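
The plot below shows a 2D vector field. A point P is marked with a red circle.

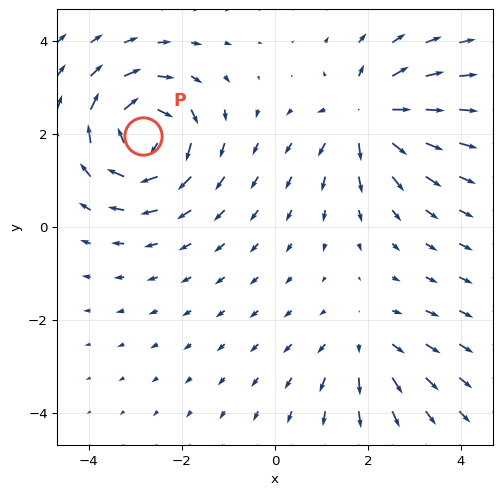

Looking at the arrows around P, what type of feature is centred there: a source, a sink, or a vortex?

At P (-2.8, 2.0) the arrows circulate clockwise. Divergence ≈0, curl about -6 — near-zero divergence with nonzero curl is a vortex.

vortex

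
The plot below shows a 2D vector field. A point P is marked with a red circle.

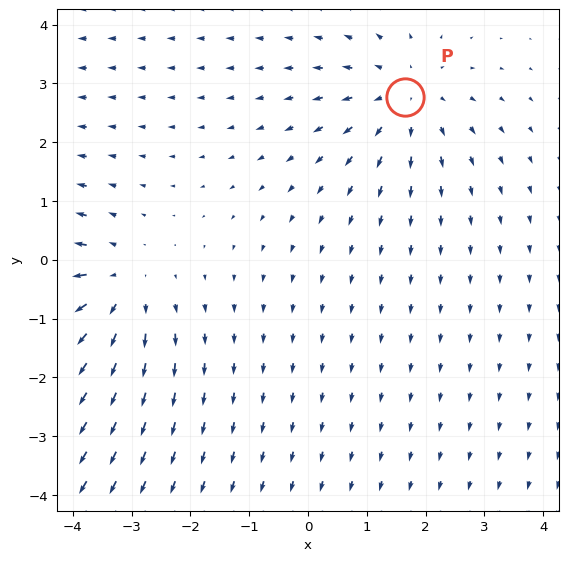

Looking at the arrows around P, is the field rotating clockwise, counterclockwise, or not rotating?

Near P at (1.6, 2.8) the arrows show no circulation. The curl there is ≈0.

not rotating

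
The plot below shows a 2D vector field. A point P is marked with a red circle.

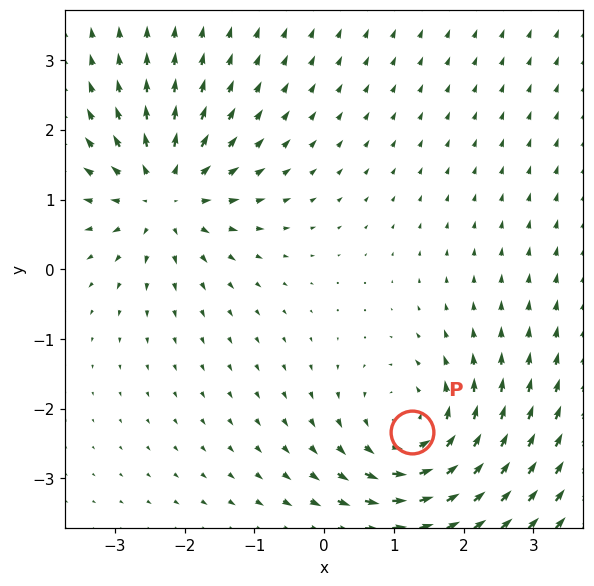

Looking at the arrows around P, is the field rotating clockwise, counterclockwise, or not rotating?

Near P at (1.3, -2.3) the arrows circulate counterclockwise. The curl (z-component) there is about +4; positive curl means counterclockwise rotation.

counterclockwise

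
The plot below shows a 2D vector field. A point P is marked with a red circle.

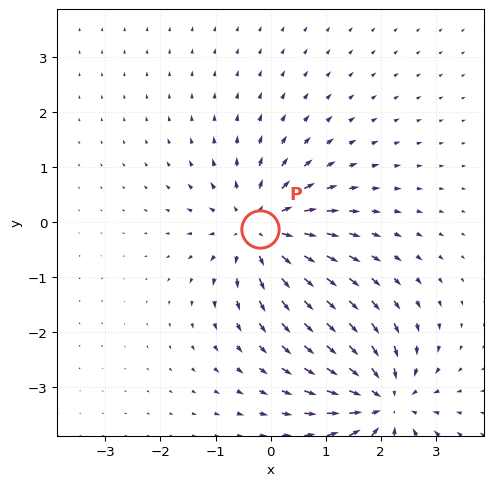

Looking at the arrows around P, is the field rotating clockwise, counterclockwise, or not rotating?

Near P at (-0.2, -0.1) the arrows show no circulation. The curl there is ≈0.

not rotating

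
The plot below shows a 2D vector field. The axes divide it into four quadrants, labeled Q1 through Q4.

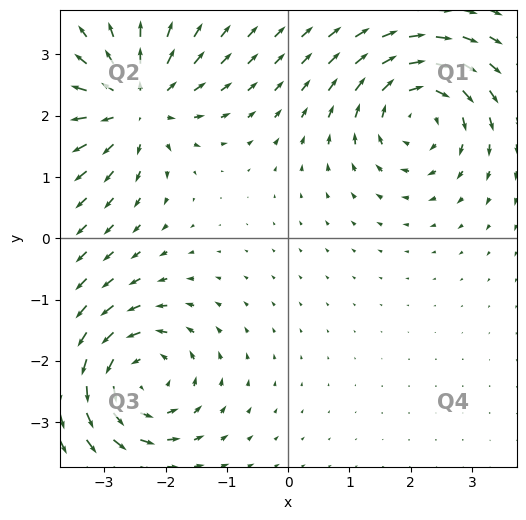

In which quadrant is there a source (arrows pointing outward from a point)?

Q2

The source sits at approximately (-2.5, 2.2), which lies in quadrant Q2. The divergence there is about +6, positive as expected for a source.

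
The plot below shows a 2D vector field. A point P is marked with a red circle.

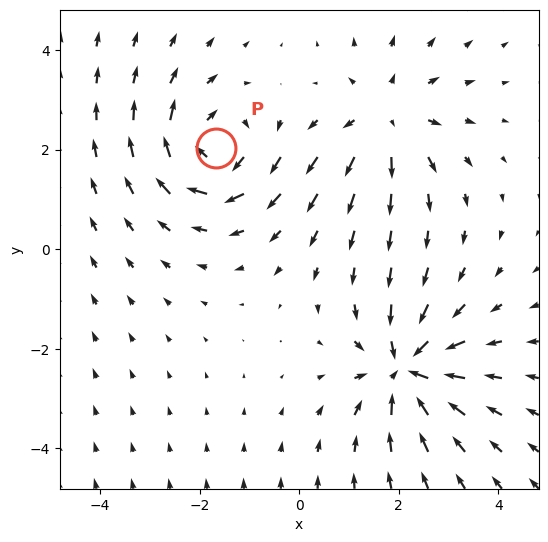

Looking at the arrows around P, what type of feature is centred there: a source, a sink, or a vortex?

At P (-1.7, 2.0) the arrows circulate clockwise. Divergence ≈0, curl about -4 — near-zero divergence with nonzero curl is a vortex.

vortex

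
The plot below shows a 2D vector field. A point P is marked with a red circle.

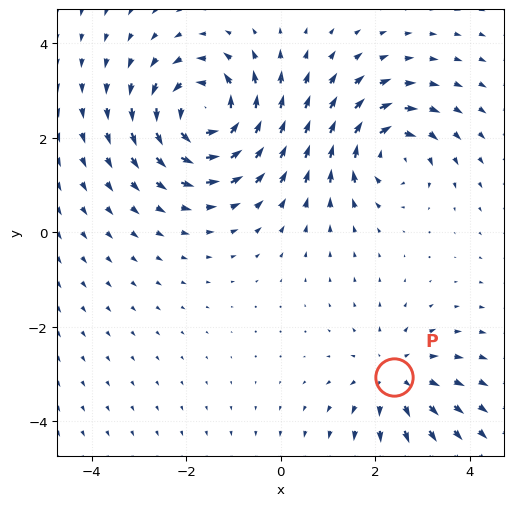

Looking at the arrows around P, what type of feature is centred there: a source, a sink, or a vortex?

source

At P (2.4, -3.1) the arrows spread outward. Divergence about +3, curl ≈0 — positive divergence with near-zero curl is a source.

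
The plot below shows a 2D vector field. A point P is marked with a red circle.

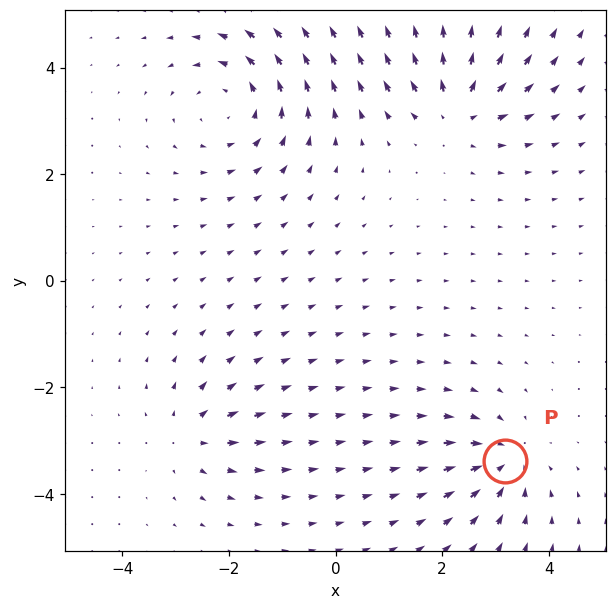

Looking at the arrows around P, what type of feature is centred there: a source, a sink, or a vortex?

sink

At P (3.2, -3.4) the arrows converge inward. Divergence about -5, curl ≈0 — negative divergence with near-zero curl is a sink.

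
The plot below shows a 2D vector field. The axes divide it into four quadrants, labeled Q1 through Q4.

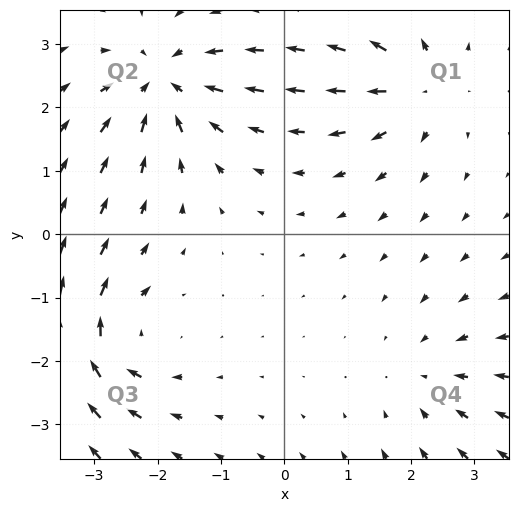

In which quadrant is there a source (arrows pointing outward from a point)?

The source sits at approximately (2.1, 2.3), which lies in quadrant Q1. The divergence there is about +4, positive as expected for a source.

Q1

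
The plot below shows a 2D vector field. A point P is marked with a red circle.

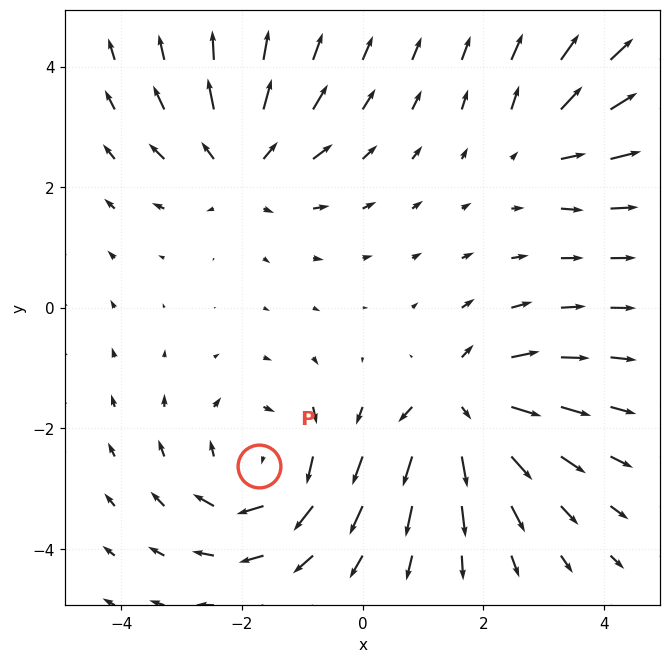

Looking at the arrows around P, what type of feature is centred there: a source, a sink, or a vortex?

vortex

At P (-1.7, -2.6) the arrows circulate clockwise. Divergence ≈0, curl about -5 — near-zero divergence with nonzero curl is a vortex.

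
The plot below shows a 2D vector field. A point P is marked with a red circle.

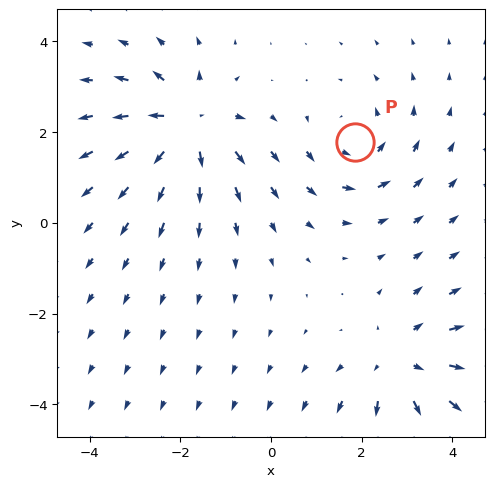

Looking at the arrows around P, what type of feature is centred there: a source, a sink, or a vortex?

vortex

At P (1.8, 1.8) the arrows circulate counterclockwise. Divergence ≈0, curl about +4 — near-zero divergence with nonzero curl is a vortex.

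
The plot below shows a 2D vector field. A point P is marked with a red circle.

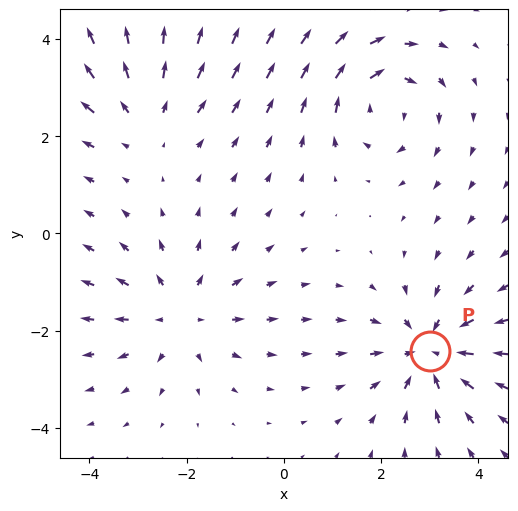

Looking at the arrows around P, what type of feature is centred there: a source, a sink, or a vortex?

At P (3.0, -2.4) the arrows converge inward. Divergence about -5, curl ≈0 — negative divergence with near-zero curl is a sink.

sink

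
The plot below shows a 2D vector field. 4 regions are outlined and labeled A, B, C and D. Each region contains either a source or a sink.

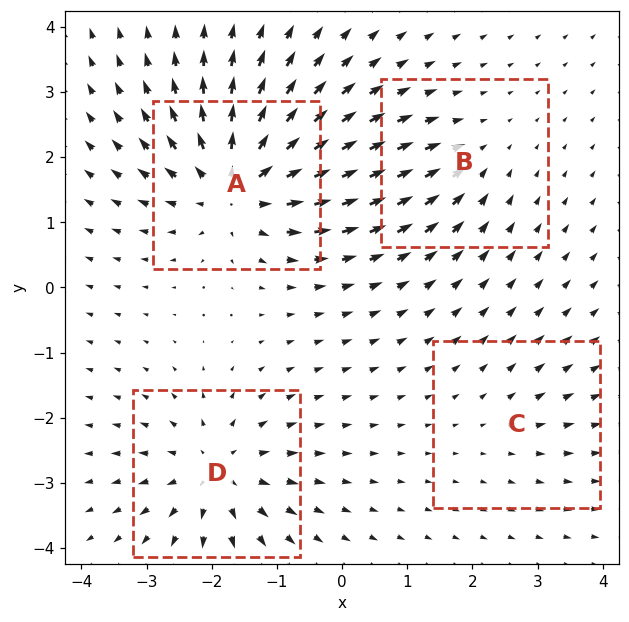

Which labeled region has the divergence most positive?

A

Divergence at each region's feature centre — A: about +8, B: about -3, C: about +2, D: about +6. Region A is most positive.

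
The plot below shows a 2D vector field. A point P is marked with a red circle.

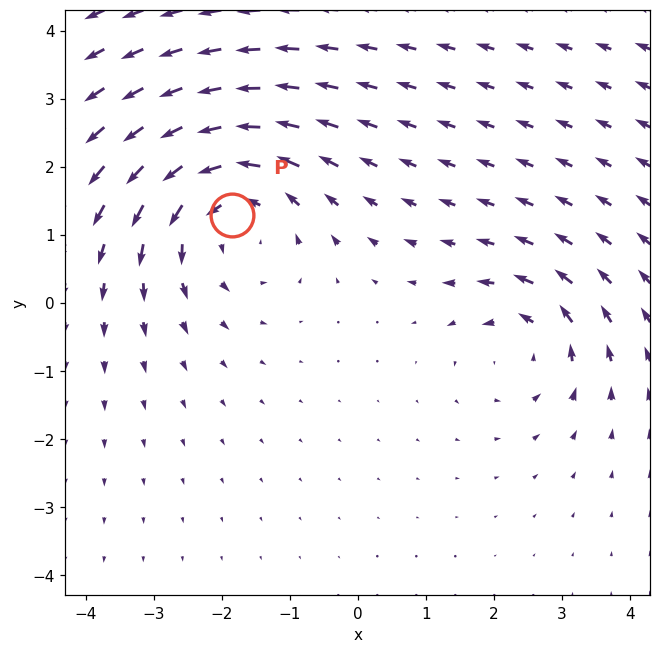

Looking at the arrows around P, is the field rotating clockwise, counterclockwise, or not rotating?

Near P at (-1.9, 1.3) the arrows circulate counterclockwise. The curl (z-component) there is about +4; positive curl means counterclockwise rotation.

counterclockwise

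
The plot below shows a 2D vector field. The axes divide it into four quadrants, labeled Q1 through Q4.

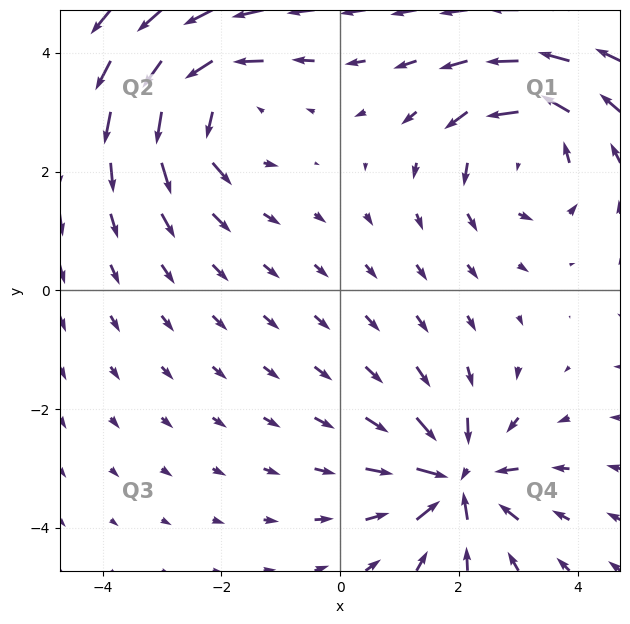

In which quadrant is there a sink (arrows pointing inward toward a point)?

Q4

The sink sits at approximately (2.0, -3.2), which lies in quadrant Q4. The divergence there is about -7, negative as expected for a sink.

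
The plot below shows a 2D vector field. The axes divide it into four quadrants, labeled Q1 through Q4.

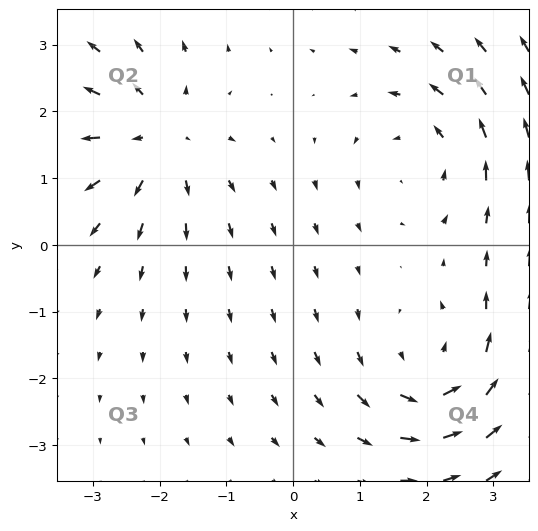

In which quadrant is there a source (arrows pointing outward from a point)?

Q2

The source sits at approximately (-2.0, 1.6), which lies in quadrant Q2. The divergence there is about +5, positive as expected for a source.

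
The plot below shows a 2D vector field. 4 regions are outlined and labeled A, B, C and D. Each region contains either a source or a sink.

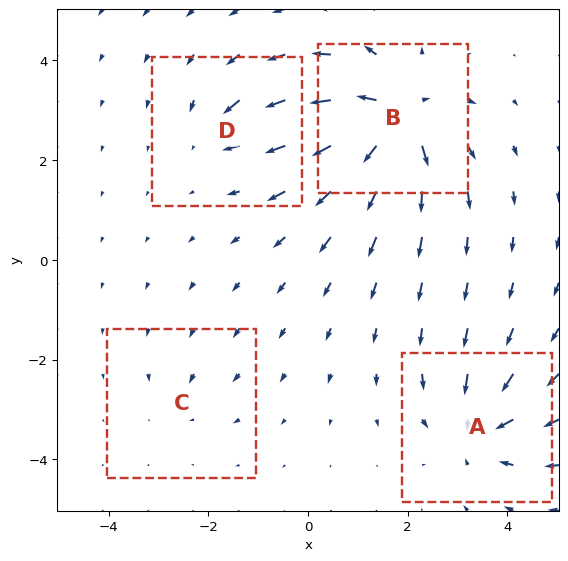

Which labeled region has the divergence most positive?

Divergence at each region's feature centre — A: about -6, B: about +8, C: about -2, D: about -4. Region B is most positive.

B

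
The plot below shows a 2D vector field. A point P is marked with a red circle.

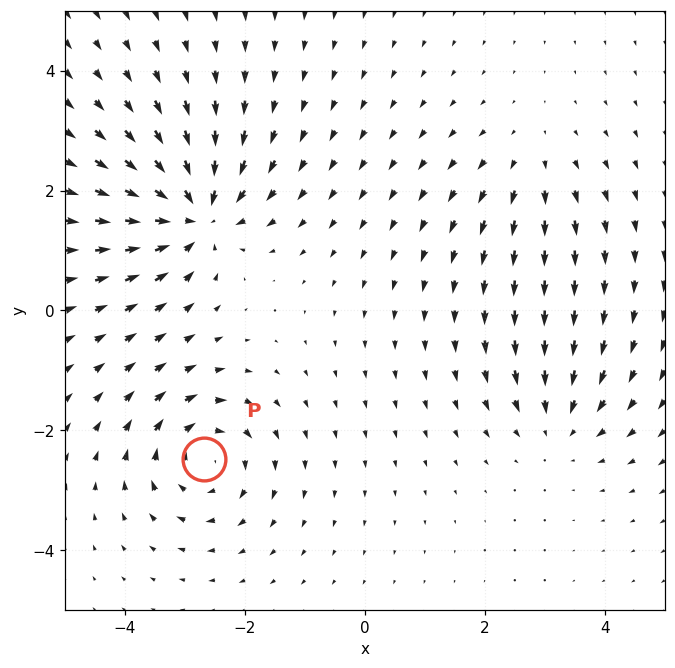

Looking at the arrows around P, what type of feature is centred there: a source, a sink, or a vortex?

At P (-2.7, -2.5) the arrows circulate clockwise. Divergence ≈0, curl about -5 — near-zero divergence with nonzero curl is a vortex.

vortex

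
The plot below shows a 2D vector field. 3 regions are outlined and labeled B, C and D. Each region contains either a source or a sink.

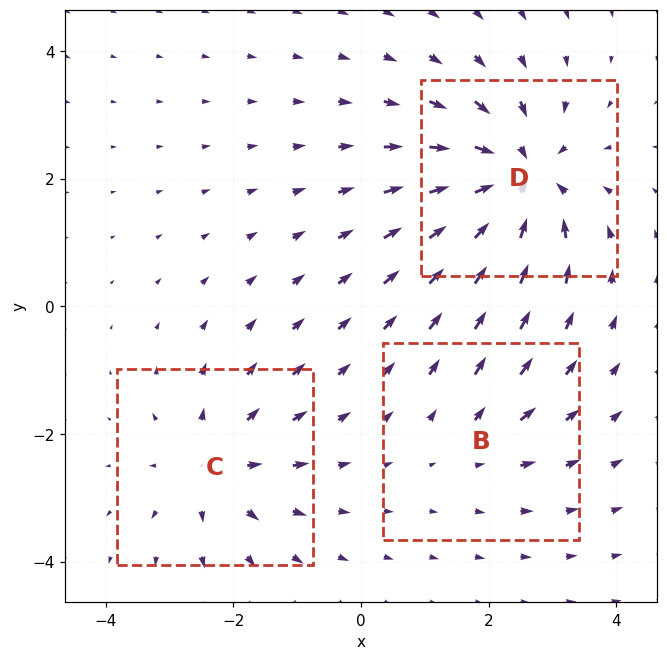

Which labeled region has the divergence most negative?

D

Divergence at each region's feature centre — B: about +2, C: about +4, D: about -5. Region D is most negative.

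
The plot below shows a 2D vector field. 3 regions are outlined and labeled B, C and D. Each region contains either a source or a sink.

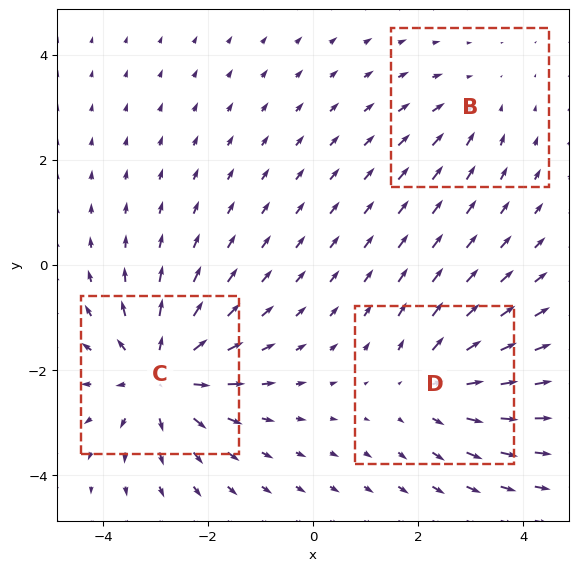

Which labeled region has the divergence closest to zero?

Divergence at each region's feature centre — B: about -2, C: about +5, D: about +3. Region B is closest to zero.

B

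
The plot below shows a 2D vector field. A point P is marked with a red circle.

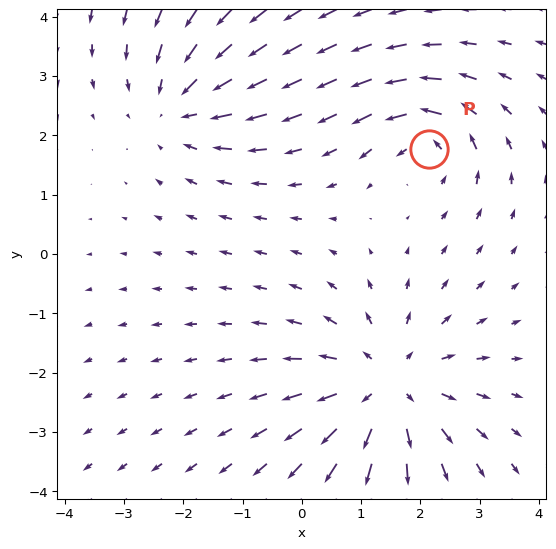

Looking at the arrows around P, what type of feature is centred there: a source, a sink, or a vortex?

At P (2.1, 1.8) the arrows circulate counterclockwise. Divergence ≈0, curl about +4 — near-zero divergence with nonzero curl is a vortex.

vortex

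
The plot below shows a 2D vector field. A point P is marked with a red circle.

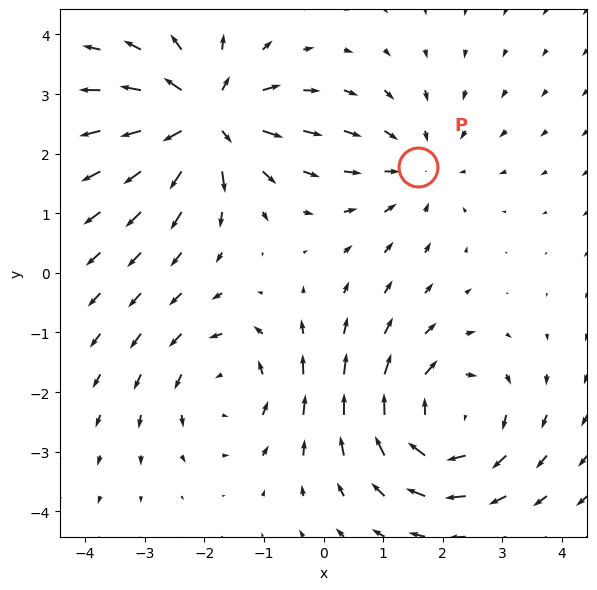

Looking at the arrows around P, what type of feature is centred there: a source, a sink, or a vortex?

sink

At P (1.6, 1.8) the arrows converge inward. Divergence about -2, curl ≈0 — negative divergence with near-zero curl is a sink.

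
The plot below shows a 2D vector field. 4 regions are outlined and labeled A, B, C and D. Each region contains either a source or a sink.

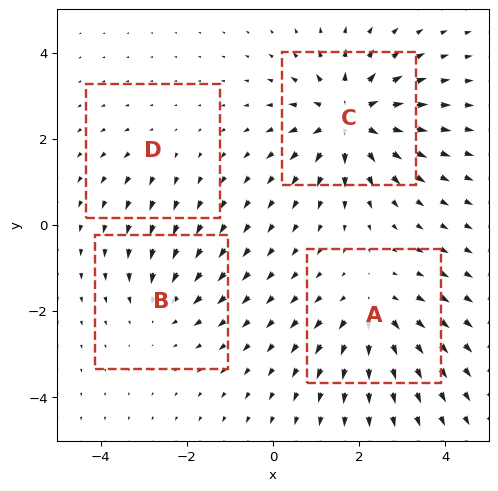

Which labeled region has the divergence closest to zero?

D

Divergence at each region's feature centre — A: about +5, B: about -3, C: about +7, D: about +2. Region D is closest to zero.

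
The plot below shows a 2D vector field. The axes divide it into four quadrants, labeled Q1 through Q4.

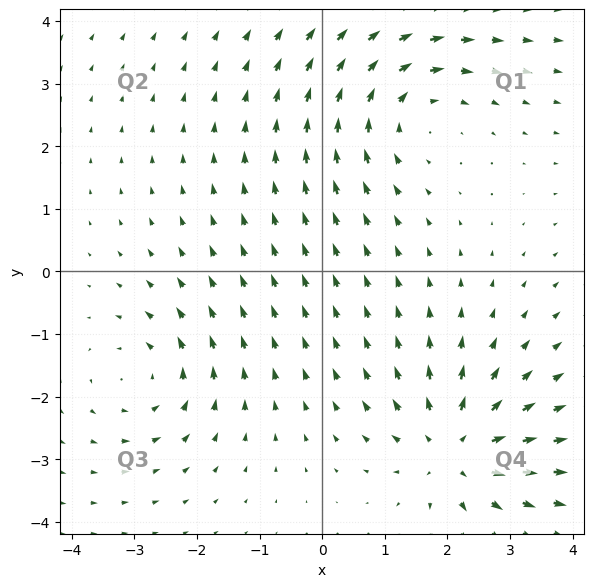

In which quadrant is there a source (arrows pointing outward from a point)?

Q4

The source sits at approximately (2.1, -2.8), which lies in quadrant Q4. The divergence there is about +4, positive as expected for a source.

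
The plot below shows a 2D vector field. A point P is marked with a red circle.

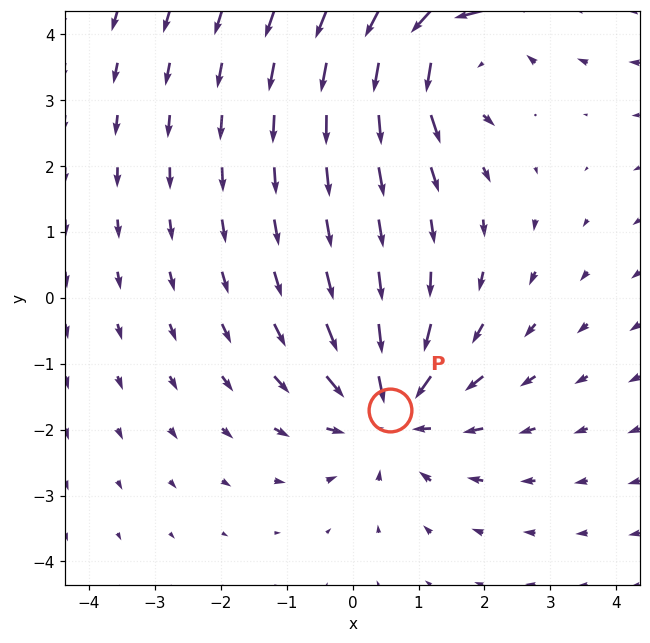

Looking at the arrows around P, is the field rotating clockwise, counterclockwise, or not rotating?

Near P at (0.6, -1.7) the arrows show no circulation. The curl there is ≈0.

not rotating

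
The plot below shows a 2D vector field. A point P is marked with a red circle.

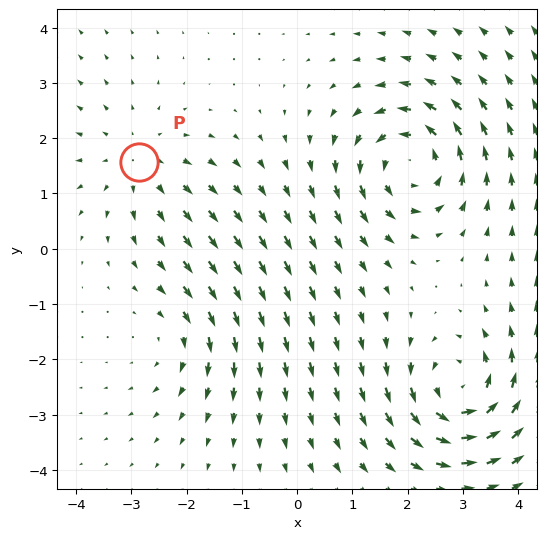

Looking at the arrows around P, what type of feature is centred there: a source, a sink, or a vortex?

At P (-2.9, 1.6) the arrows spread outward. Divergence about +3, curl ≈0 — positive divergence with near-zero curl is a source.

source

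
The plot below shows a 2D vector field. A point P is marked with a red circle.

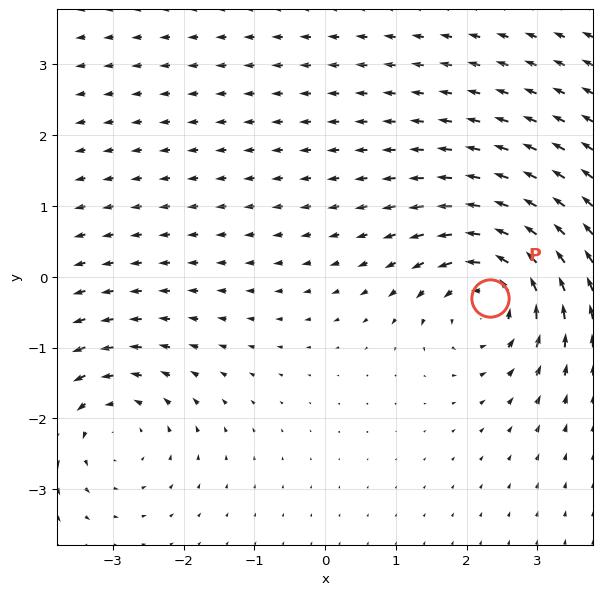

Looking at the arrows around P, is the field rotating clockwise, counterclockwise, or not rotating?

counterclockwise

Near P at (2.3, -0.3) the arrows circulate counterclockwise. The curl (z-component) there is about +6; positive curl means counterclockwise rotation.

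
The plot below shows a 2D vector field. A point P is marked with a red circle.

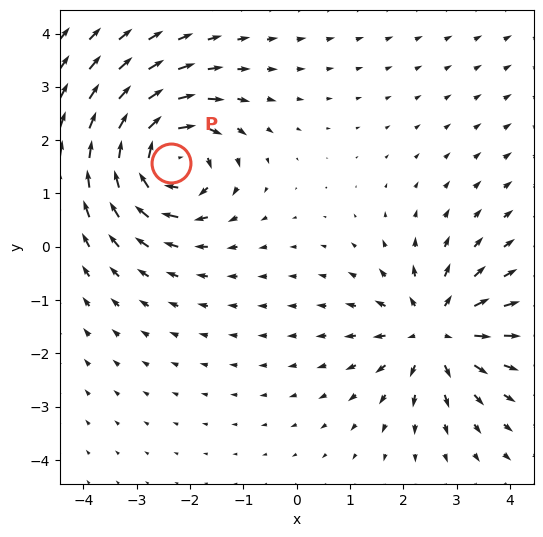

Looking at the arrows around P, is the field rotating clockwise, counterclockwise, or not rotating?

clockwise

Near P at (-2.3, 1.6) the arrows circulate clockwise. The curl (z-component) there is about -5; negative curl means clockwise rotation.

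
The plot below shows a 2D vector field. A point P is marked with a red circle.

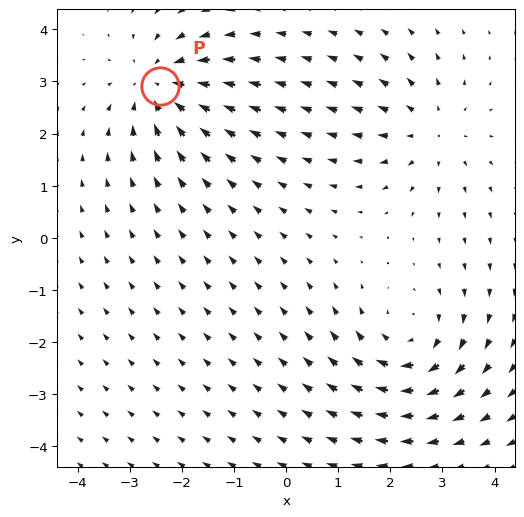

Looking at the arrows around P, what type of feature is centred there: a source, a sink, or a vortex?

sink

At P (-2.4, 2.9) the arrows converge inward. Divergence about -4, curl ≈0 — negative divergence with near-zero curl is a sink.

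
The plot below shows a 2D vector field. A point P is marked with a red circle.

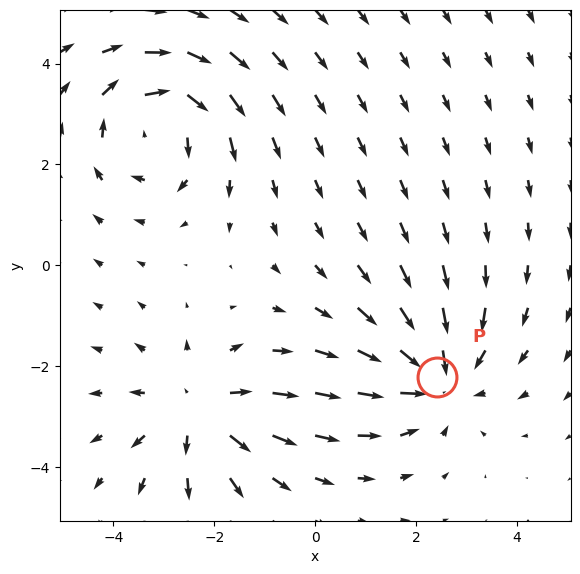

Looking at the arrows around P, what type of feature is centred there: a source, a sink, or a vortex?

At P (2.4, -2.2) the arrows converge inward. Divergence about -4, curl ≈0 — negative divergence with near-zero curl is a sink.

sink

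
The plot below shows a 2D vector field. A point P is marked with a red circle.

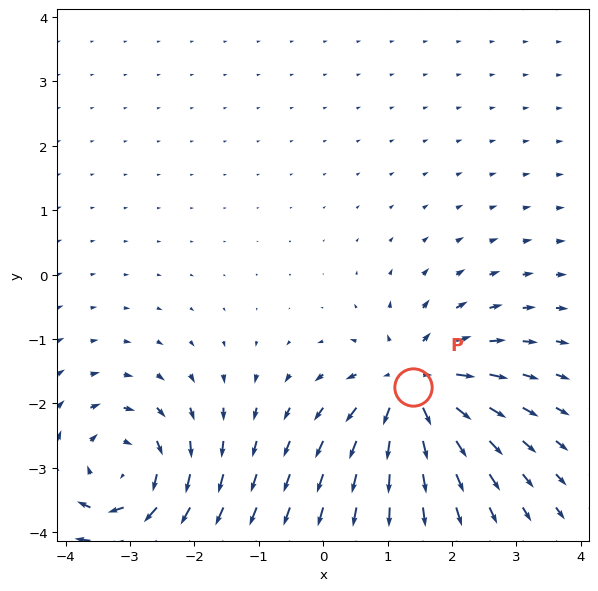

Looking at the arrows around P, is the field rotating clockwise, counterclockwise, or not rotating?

Near P at (1.4, -1.7) the arrows show no circulation. The curl there is ≈0.

not rotating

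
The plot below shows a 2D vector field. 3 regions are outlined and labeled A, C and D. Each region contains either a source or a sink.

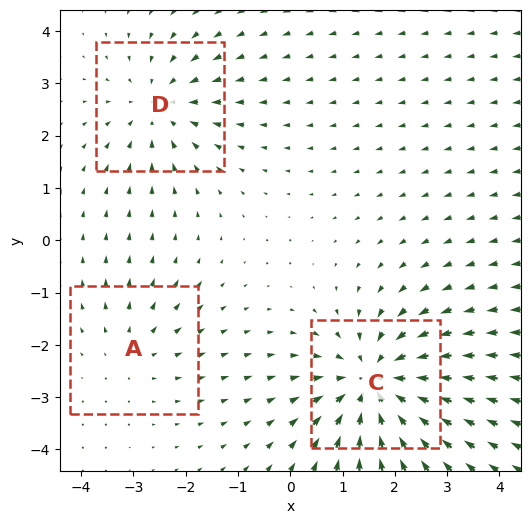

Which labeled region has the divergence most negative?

Divergence at each region's feature centre — A: about +2, C: about -5, D: about -3. Region C is most negative.

C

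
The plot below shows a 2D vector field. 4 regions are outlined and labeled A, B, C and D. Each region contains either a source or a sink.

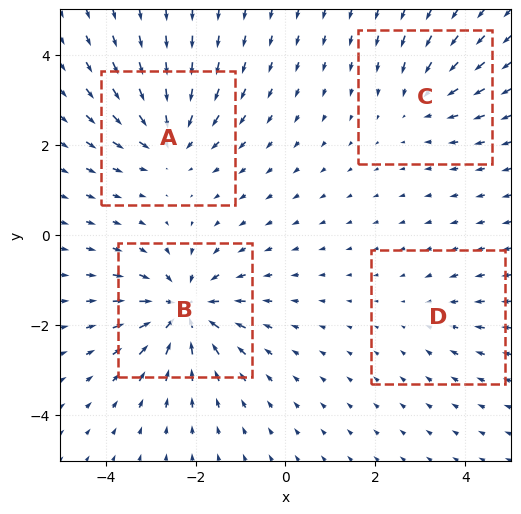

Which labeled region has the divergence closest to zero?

D

Divergence at each region's feature centre — A: about -5, B: about -7, C: about -3, D: about -2. Region D is closest to zero.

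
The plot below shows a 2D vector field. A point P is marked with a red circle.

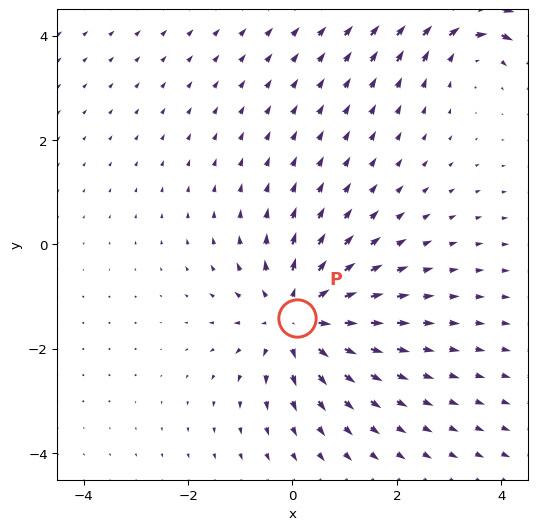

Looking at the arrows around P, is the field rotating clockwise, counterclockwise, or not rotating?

not rotating

Near P at (0.1, -1.4) the arrows show no circulation. The curl there is ≈0.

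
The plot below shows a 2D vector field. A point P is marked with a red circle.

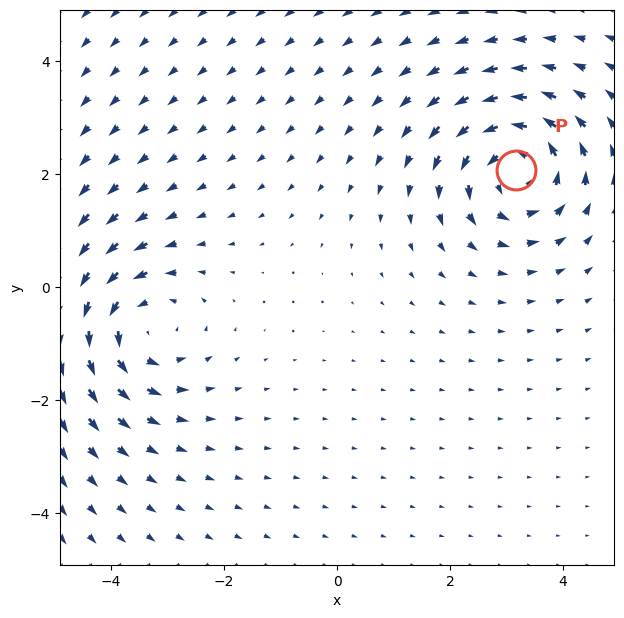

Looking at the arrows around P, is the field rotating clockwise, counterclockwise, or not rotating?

Near P at (3.2, 2.1) the arrows circulate counterclockwise. The curl (z-component) there is about +5; positive curl means counterclockwise rotation.

counterclockwise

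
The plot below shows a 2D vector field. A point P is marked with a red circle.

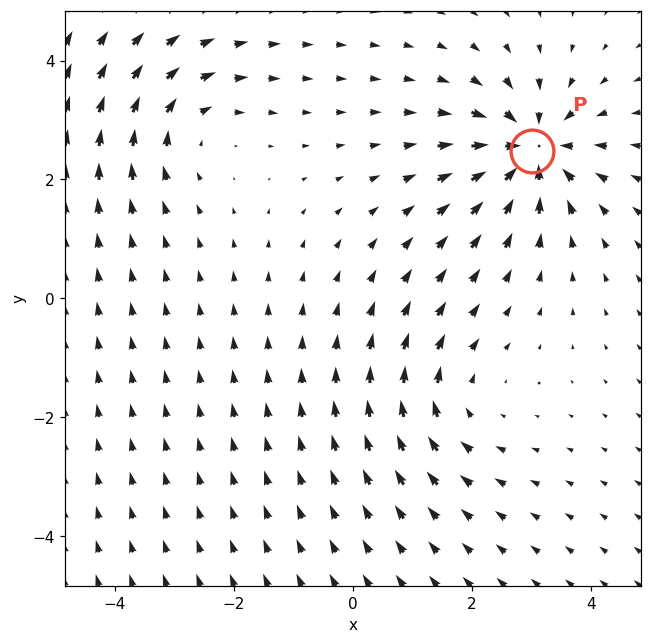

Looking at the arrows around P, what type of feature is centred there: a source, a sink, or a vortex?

At P (3.0, 2.5) the arrows converge inward. Divergence about -5, curl ≈0 — negative divergence with near-zero curl is a sink.

sink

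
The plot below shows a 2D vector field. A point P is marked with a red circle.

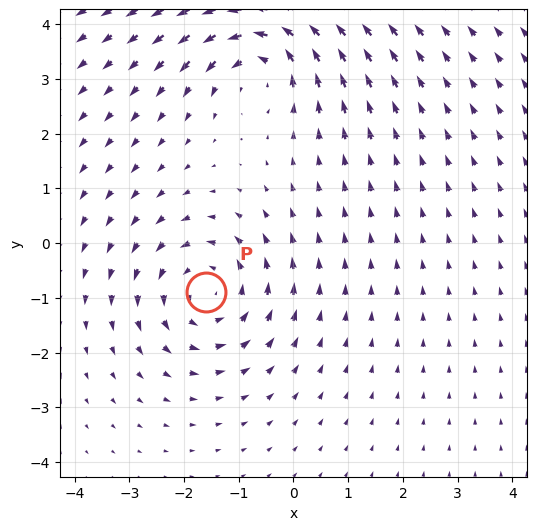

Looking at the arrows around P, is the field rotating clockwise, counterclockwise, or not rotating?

counterclockwise

Near P at (-1.6, -0.9) the arrows circulate counterclockwise. The curl (z-component) there is about +4; positive curl means counterclockwise rotation.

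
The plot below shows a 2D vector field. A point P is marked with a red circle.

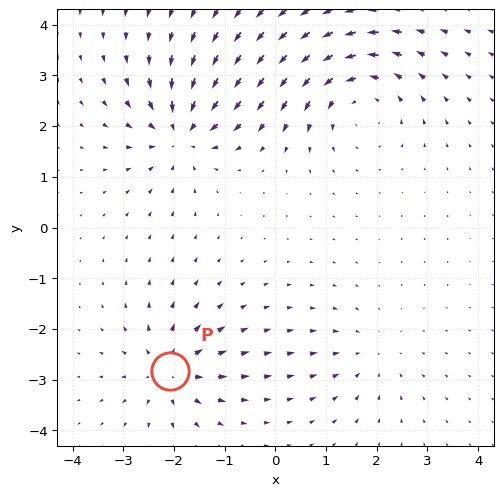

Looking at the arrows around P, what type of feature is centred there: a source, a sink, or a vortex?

source

At P (-2.1, -2.8) the arrows spread outward. Divergence about +5, curl ≈0 — positive divergence with near-zero curl is a source.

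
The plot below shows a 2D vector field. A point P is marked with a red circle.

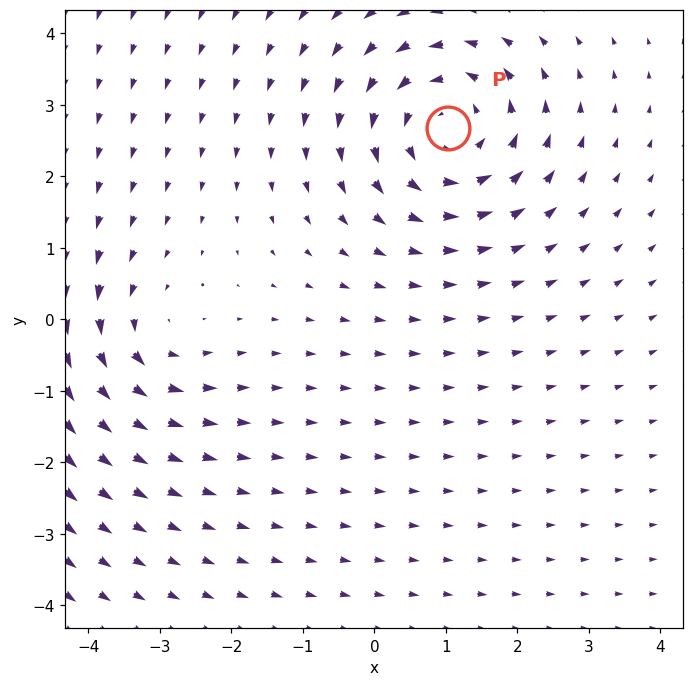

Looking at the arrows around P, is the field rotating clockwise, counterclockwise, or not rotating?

Near P at (1.0, 2.7) the arrows circulate counterclockwise. The curl (z-component) there is about +5; positive curl means counterclockwise rotation.

counterclockwise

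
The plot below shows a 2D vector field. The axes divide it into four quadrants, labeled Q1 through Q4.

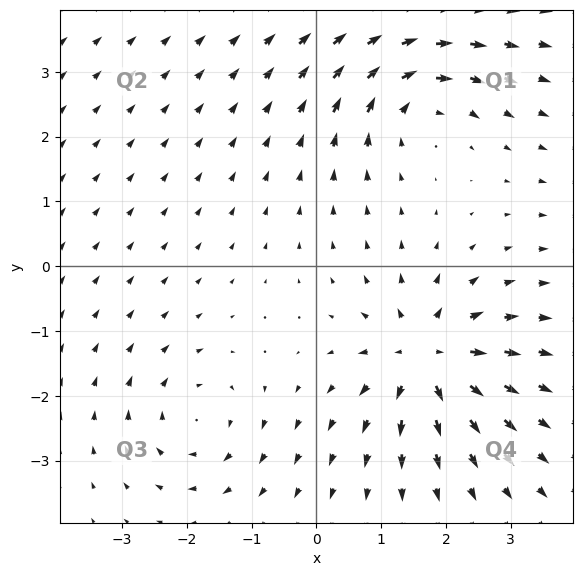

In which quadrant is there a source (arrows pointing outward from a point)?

The source sits at approximately (1.7, -1.4), which lies in quadrant Q4. The divergence there is about +5, positive as expected for a source.

Q4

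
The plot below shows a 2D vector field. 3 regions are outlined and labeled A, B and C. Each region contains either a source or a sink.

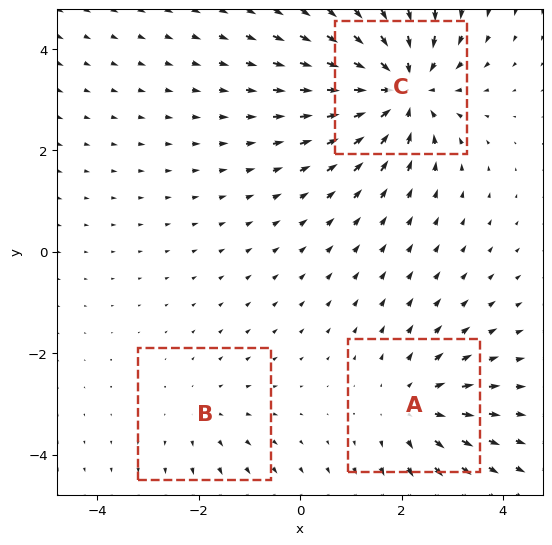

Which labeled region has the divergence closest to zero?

Divergence at each region's feature centre — A: about +3, B: about +2, C: about -5. Region B is closest to zero.

B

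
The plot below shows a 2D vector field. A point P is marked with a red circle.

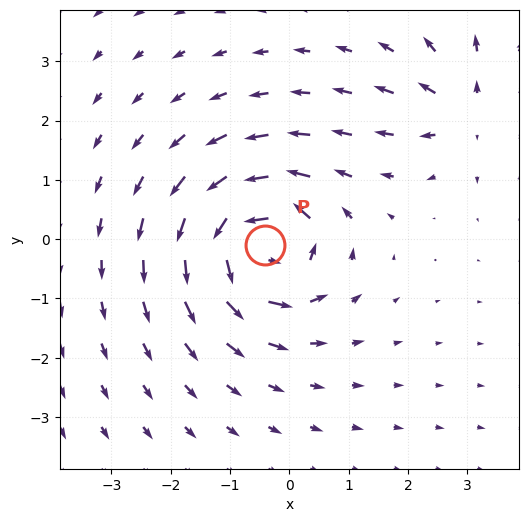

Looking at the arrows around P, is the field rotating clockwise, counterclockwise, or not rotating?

counterclockwise

Near P at (-0.4, -0.1) the arrows circulate counterclockwise. The curl (z-component) there is about +7; positive curl means counterclockwise rotation.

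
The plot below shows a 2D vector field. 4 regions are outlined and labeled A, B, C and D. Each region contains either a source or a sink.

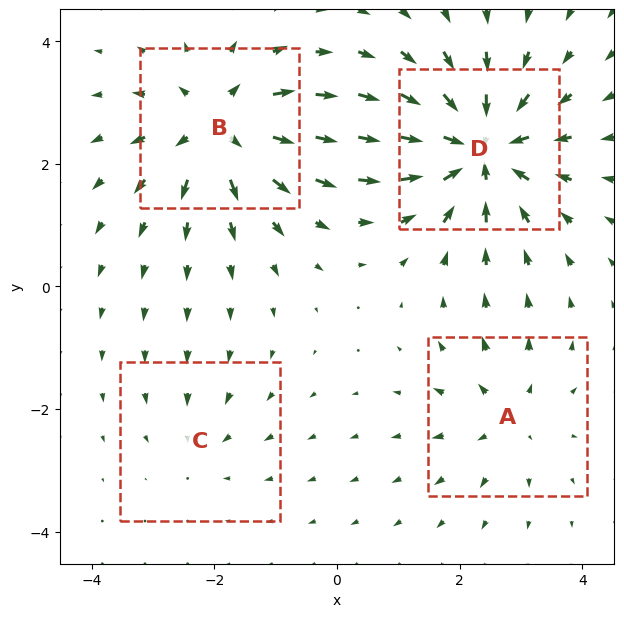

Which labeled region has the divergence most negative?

D

Divergence at each region's feature centre — A: about +3, B: about +6, C: about -2, D: about -7. Region D is most negative.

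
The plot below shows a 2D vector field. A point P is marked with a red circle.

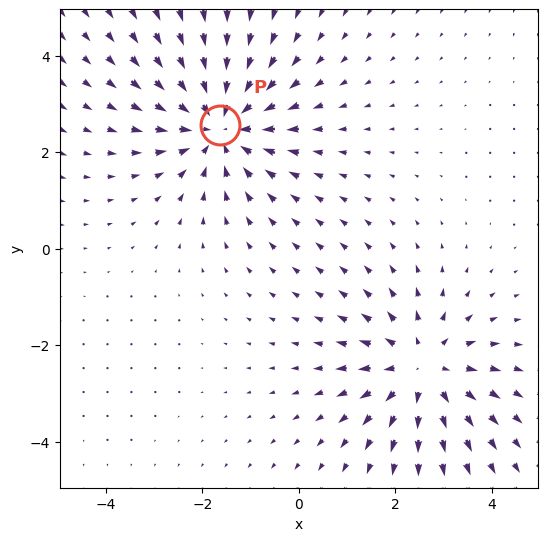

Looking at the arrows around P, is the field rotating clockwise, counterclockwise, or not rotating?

Near P at (-1.6, 2.6) the arrows show no circulation. The curl there is ≈0.

not rotating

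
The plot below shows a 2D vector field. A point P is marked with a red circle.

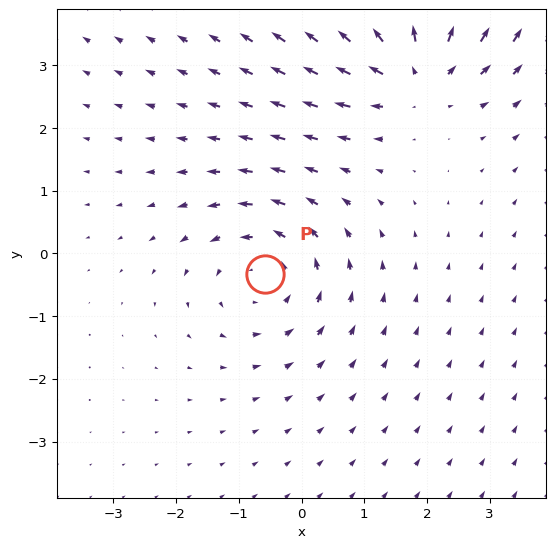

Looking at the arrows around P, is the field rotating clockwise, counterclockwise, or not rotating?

Near P at (-0.6, -0.3) the arrows circulate counterclockwise. The curl (z-component) there is about +4; positive curl means counterclockwise rotation.

counterclockwise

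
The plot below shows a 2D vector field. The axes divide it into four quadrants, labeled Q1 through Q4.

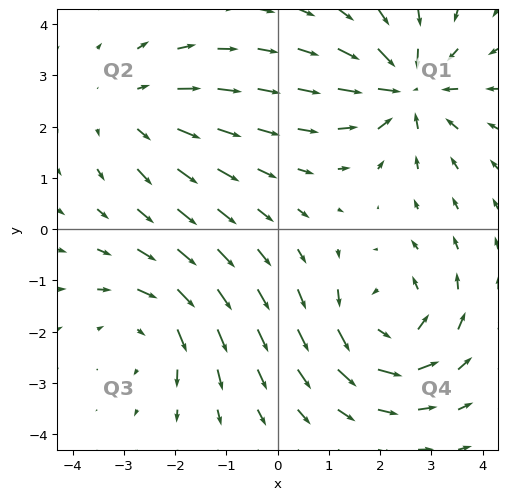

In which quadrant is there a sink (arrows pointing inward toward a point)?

The sink sits at approximately (2.5, 2.8), which lies in quadrant Q1. The divergence there is about -5, negative as expected for a sink.

Q1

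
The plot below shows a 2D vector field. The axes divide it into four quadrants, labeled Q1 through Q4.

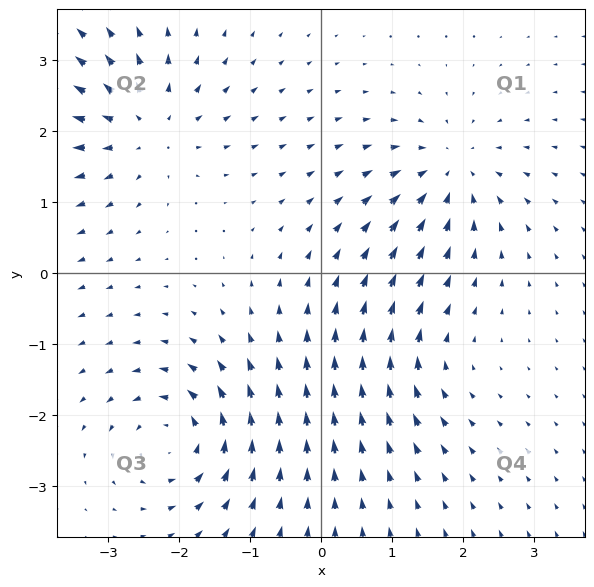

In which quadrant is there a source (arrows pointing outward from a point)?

Q2

The source sits at approximately (-2.5, 2.0), which lies in quadrant Q2. The divergence there is about +4, positive as expected for a source.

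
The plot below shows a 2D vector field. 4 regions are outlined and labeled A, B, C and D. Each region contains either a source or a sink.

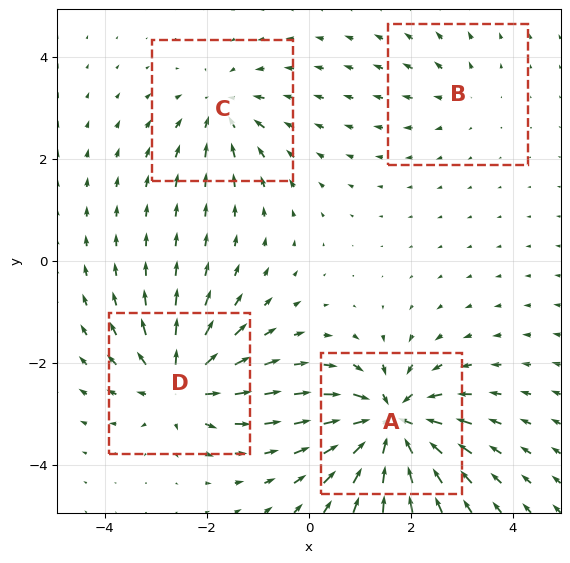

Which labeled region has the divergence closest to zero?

Divergence at each region's feature centre — A: about -8, B: about +2, C: about -4, D: about +6. Region B is closest to zero.

B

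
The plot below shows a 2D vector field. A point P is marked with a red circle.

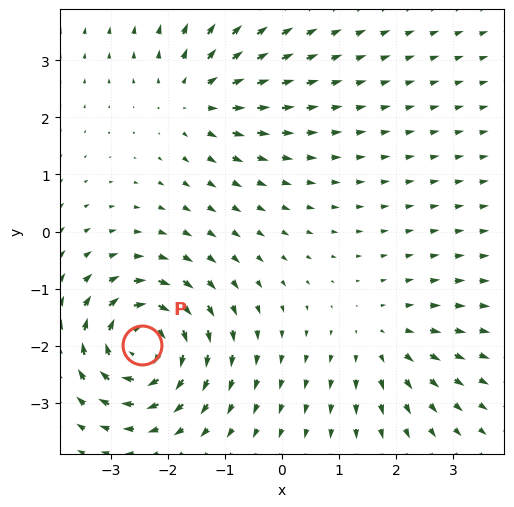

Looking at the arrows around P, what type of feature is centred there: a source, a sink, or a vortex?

At P (-2.4, -2.0) the arrows circulate clockwise. Divergence ≈0, curl about -7 — near-zero divergence with nonzero curl is a vortex.

vortex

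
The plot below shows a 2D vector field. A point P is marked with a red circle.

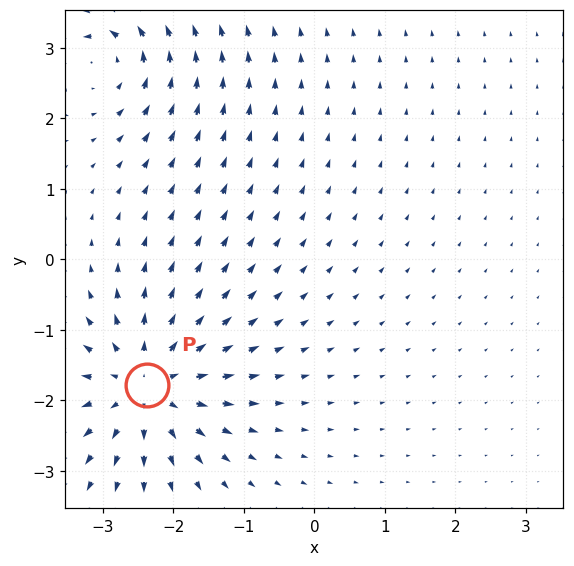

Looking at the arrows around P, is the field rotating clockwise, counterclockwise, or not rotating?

Near P at (-2.4, -1.8) the arrows show no circulation. The curl there is ≈0.

not rotating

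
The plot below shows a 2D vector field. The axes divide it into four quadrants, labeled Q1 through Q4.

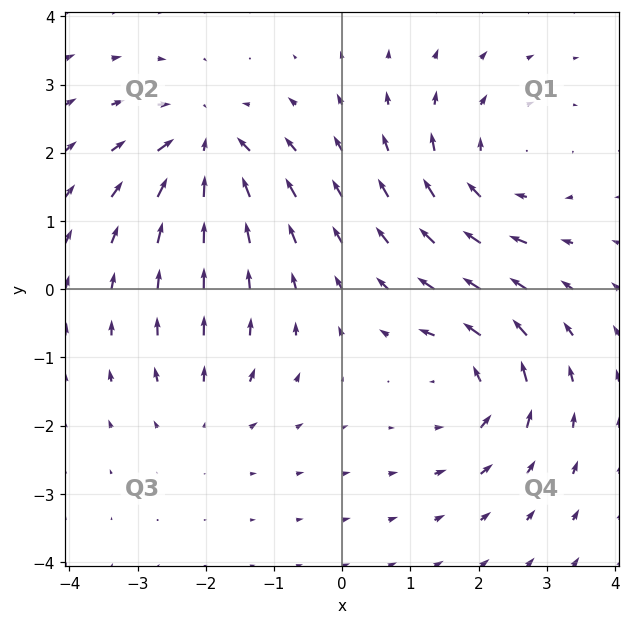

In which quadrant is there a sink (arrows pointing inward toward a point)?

Q2

The sink sits at approximately (-2.0, 2.1), which lies in quadrant Q2. The divergence there is about -6, negative as expected for a sink.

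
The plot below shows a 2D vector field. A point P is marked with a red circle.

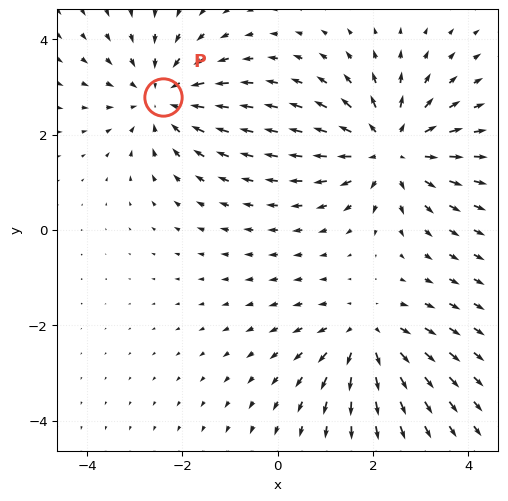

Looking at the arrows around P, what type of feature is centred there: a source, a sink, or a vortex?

At P (-2.4, 2.8) the arrows converge inward. Divergence about -3, curl ≈0 — negative divergence with near-zero curl is a sink.

sink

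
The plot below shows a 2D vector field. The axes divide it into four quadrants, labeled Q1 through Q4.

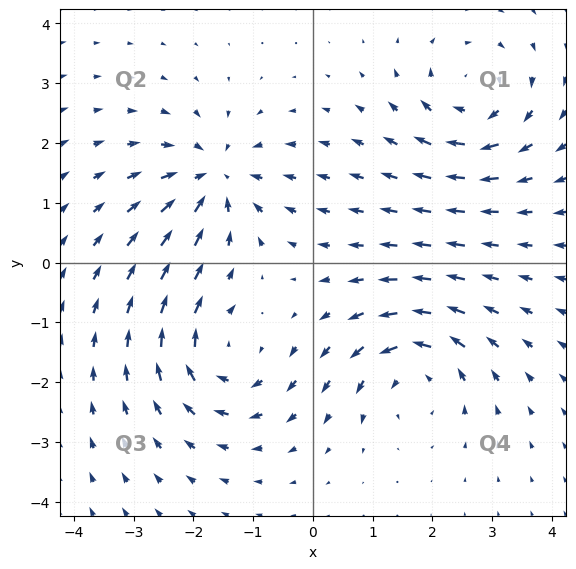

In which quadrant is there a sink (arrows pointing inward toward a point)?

The sink sits at approximately (-1.6, 1.4), which lies in quadrant Q2. The divergence there is about -5, negative as expected for a sink.

Q2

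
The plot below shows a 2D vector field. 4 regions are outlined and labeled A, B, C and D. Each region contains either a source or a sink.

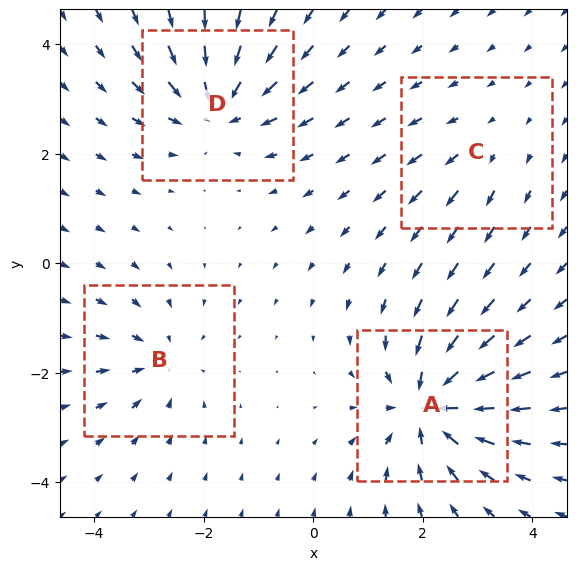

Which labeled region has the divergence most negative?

A

Divergence at each region's feature centre — A: about -7, B: about -4, C: about +2, D: about -6. Region A is most negative.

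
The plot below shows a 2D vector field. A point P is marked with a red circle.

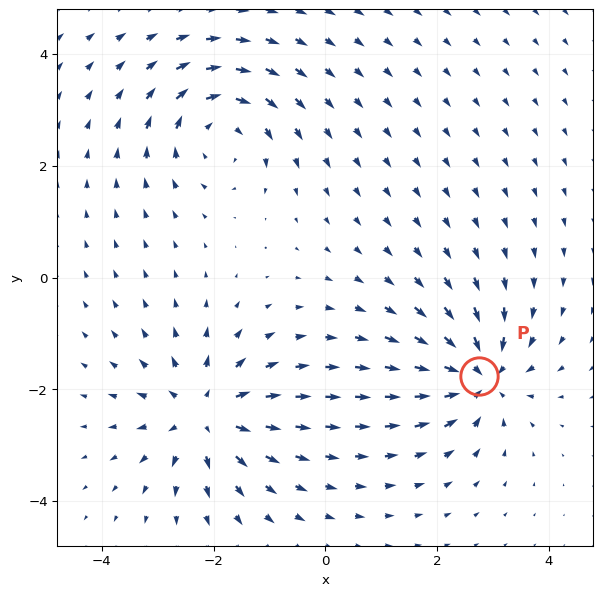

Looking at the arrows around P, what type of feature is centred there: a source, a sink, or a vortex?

At P (2.8, -1.8) the arrows converge inward. Divergence about -6, curl ≈0 — negative divergence with near-zero curl is a sink.

sink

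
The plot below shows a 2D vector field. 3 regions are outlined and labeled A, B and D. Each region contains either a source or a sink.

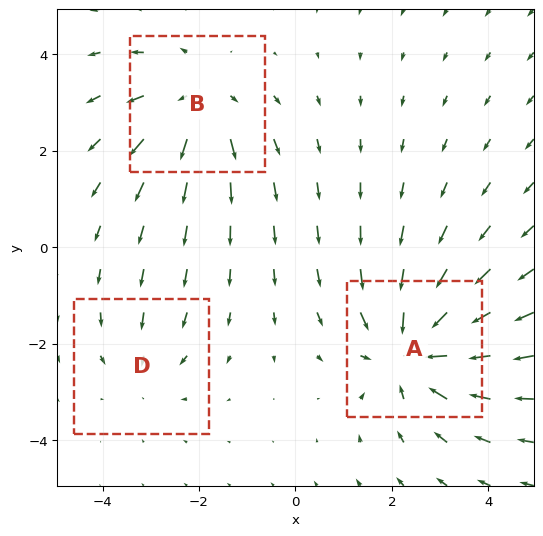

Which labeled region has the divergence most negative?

A

Divergence at each region's feature centre — A: about -4, B: about +3, D: about -2. Region A is most negative.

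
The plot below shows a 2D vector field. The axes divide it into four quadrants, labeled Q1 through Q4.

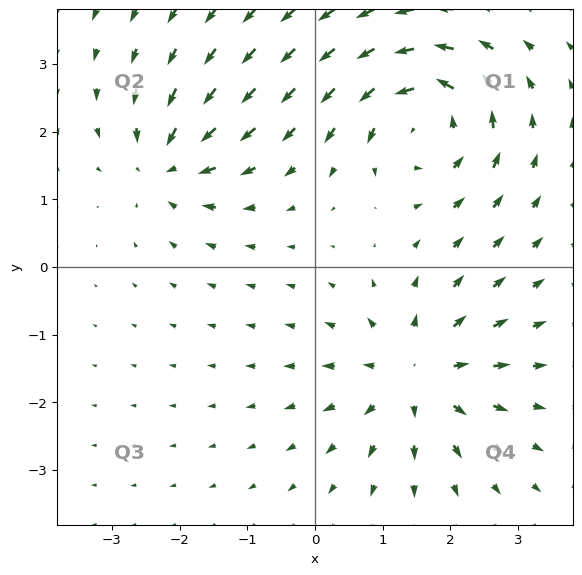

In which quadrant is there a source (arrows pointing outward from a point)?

The source sits at approximately (1.5, -1.6), which lies in quadrant Q4. The divergence there is about +4, positive as expected for a source.

Q4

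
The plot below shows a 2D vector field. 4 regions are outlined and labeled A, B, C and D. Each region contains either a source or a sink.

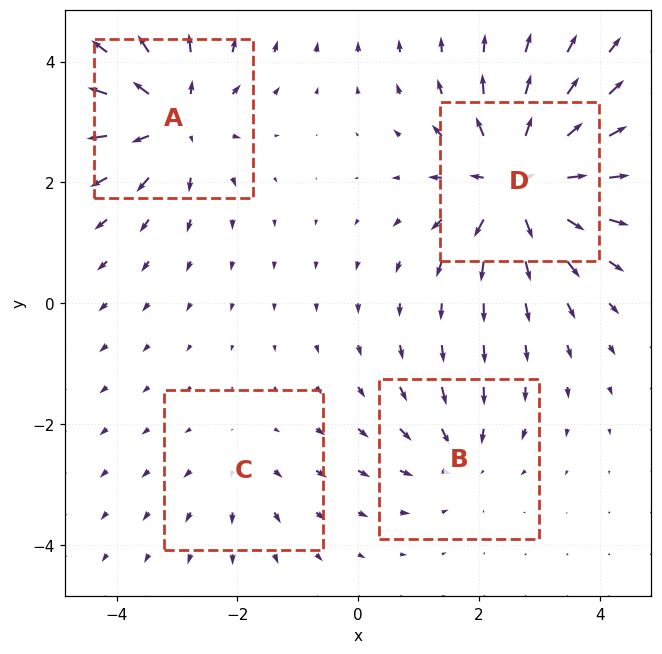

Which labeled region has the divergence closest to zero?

C

Divergence at each region's feature centre — A: about +6, B: about -4, C: about +2, D: about +8. Region C is closest to zero.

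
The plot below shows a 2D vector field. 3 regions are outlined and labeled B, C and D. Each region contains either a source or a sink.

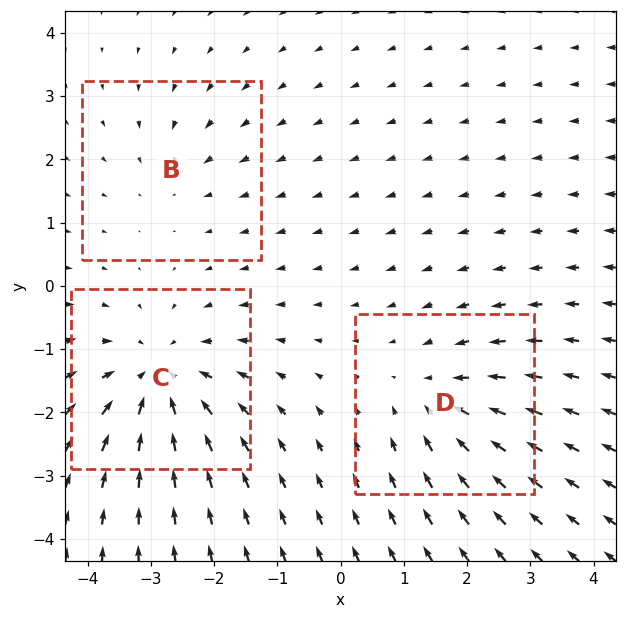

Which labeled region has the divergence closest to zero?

Divergence at each region's feature centre — B: about -2, C: about -4, D: about -3. Region B is closest to zero.

B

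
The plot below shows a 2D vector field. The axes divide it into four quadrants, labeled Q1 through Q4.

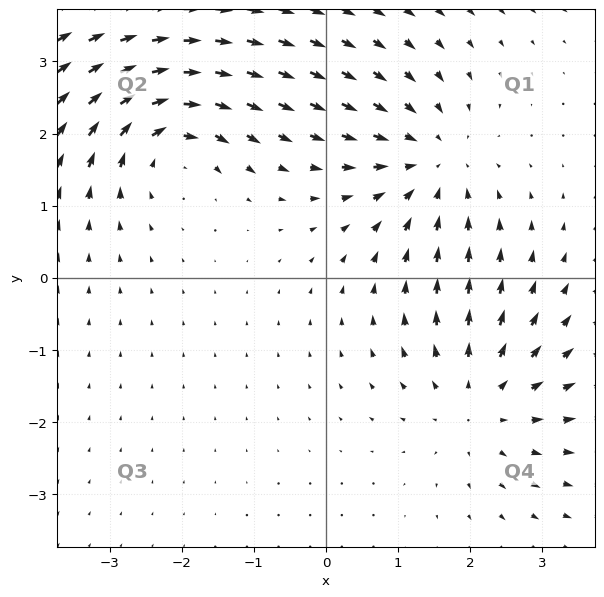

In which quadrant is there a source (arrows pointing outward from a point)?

The source sits at approximately (2.1, -1.7), which lies in quadrant Q4. The divergence there is about +3, positive as expected for a source.

Q4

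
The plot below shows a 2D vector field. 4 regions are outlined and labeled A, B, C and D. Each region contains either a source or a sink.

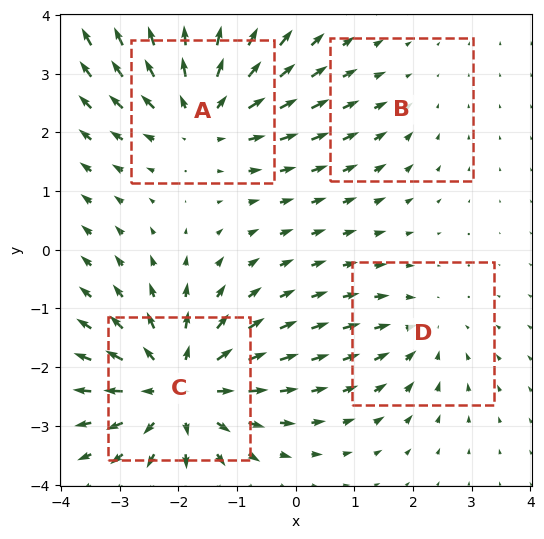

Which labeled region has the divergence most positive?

Divergence at each region's feature centre — A: about +5, B: about -2, C: about +6, D: about -3. Region C is most positive.

C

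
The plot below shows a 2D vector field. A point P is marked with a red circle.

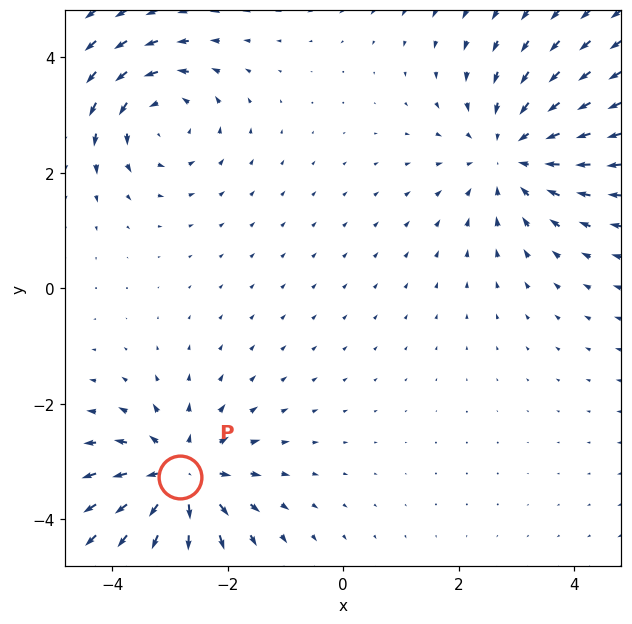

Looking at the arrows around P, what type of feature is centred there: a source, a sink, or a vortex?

source

At P (-2.8, -3.3) the arrows spread outward. Divergence about +4, curl ≈0 — positive divergence with near-zero curl is a source.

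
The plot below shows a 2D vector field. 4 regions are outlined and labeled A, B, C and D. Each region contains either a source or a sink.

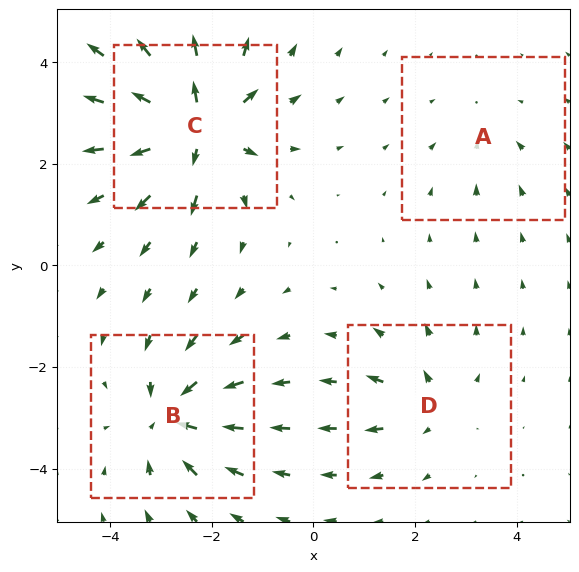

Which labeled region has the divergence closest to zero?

A

Divergence at each region's feature centre — A: about -2, B: about -7, C: about +9, D: about +4. Region A is closest to zero.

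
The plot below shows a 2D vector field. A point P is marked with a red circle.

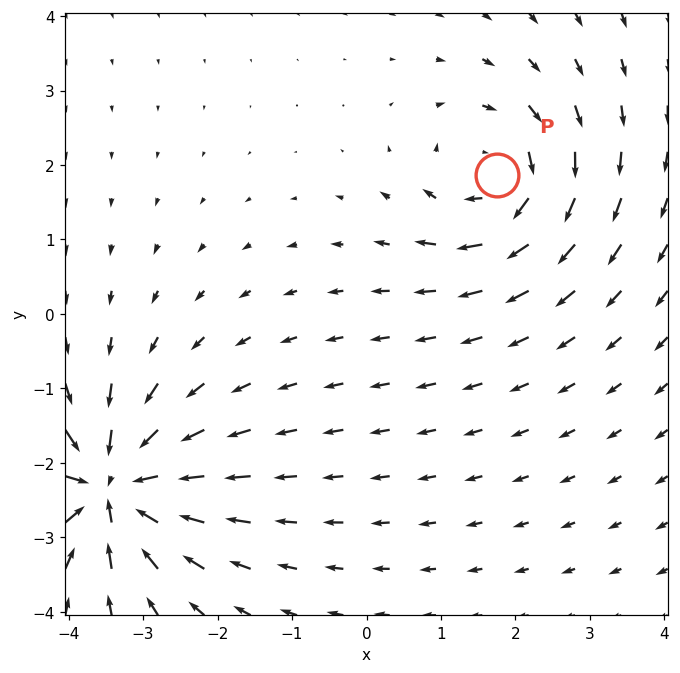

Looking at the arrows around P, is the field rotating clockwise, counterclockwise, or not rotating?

Near P at (1.8, 1.9) the arrows circulate clockwise. The curl (z-component) there is about -4; negative curl means clockwise rotation.

clockwise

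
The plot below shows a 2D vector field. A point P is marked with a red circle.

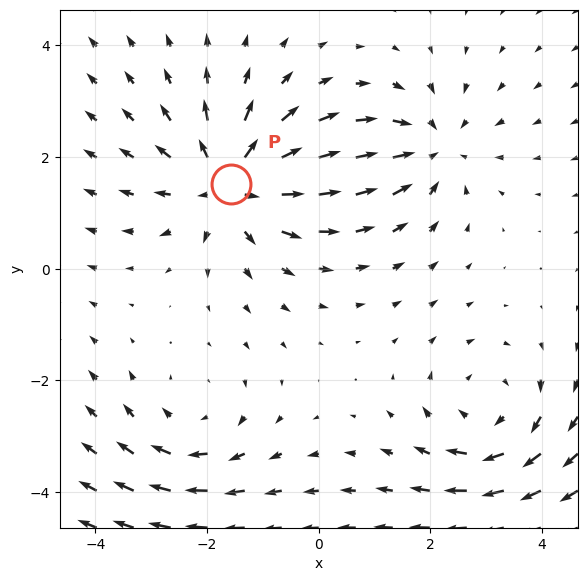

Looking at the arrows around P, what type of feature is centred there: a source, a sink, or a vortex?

At P (-1.6, 1.5) the arrows spread outward. Divergence about +4, curl ≈0 — positive divergence with near-zero curl is a source.

source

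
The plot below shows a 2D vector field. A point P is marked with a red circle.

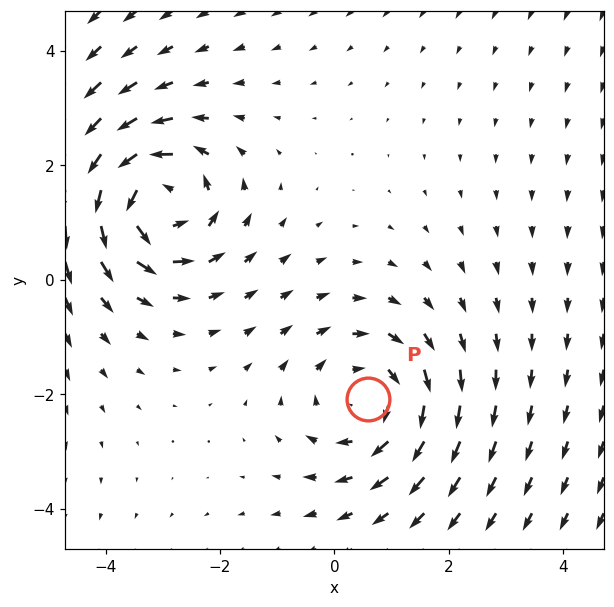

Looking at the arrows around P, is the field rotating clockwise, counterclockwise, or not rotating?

clockwise

Near P at (0.6, -2.1) the arrows circulate clockwise. The curl (z-component) there is about -3; negative curl means clockwise rotation.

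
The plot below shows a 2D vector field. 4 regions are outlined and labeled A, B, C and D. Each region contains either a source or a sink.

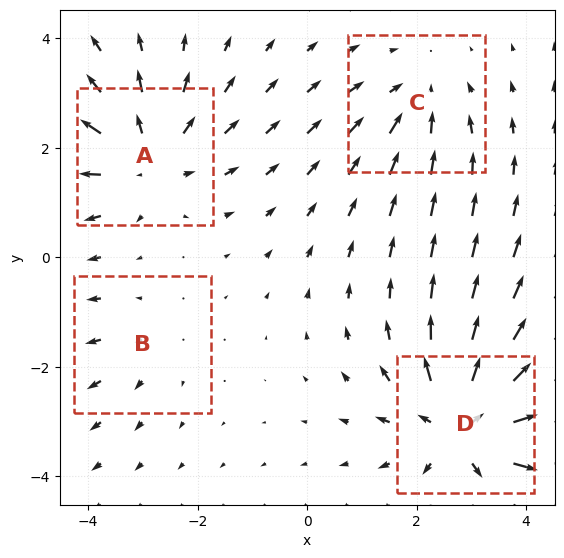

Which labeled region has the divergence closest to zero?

B

Divergence at each region's feature centre — A: about +4, B: about +2, C: about -3, D: about +6. Region B is closest to zero.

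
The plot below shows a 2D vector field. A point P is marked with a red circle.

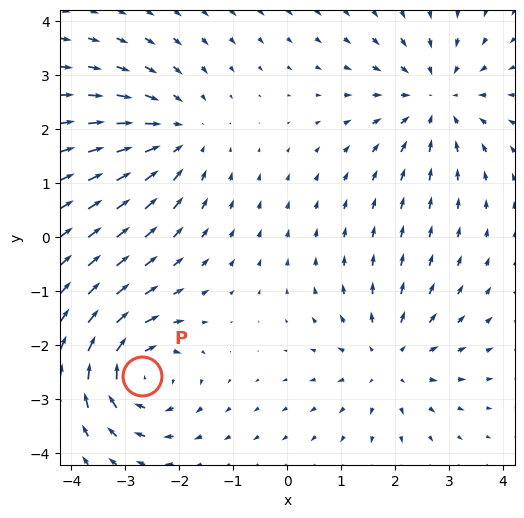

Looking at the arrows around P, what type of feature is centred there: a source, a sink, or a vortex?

At P (-2.7, -2.6) the arrows circulate clockwise. Divergence ≈0, curl about -6 — near-zero divergence with nonzero curl is a vortex.

vortex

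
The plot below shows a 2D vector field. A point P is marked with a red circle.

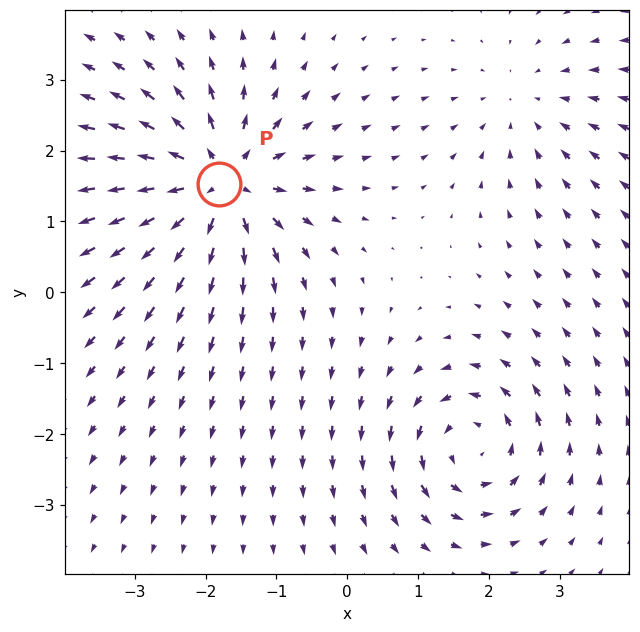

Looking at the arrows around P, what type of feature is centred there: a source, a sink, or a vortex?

At P (-1.8, 1.5) the arrows spread outward. Divergence about +6, curl ≈0 — positive divergence with near-zero curl is a source.

source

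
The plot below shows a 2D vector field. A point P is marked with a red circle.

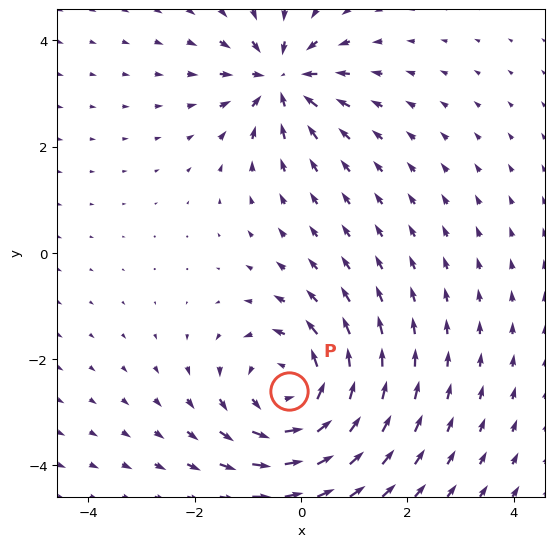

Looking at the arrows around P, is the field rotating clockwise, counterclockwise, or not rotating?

counterclockwise

Near P at (-0.2, -2.6) the arrows circulate counterclockwise. The curl (z-component) there is about +4; positive curl means counterclockwise rotation.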